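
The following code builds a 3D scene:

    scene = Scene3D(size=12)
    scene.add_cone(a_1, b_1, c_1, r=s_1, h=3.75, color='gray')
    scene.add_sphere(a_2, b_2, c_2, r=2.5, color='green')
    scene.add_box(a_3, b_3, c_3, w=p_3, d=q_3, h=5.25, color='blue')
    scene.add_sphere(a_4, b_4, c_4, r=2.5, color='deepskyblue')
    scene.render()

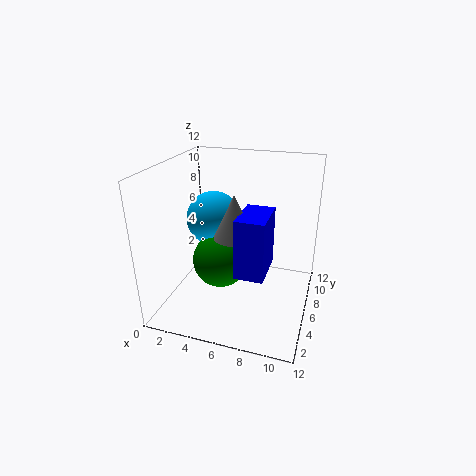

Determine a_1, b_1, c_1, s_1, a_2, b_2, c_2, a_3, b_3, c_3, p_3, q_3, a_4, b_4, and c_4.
a_1 = 5.5; b_1 = 6.5; c_1 = 5.75; s_1 = 1.75; a_2 = 4; b_2 = 7; c_2 = 3; a_3 = 6; b_3 = 4.75; c_3 = 2.75; p_3 = 2.5; q_3 = 4; a_4 = 2.75; b_4 = 8.75; c_4 = 6.25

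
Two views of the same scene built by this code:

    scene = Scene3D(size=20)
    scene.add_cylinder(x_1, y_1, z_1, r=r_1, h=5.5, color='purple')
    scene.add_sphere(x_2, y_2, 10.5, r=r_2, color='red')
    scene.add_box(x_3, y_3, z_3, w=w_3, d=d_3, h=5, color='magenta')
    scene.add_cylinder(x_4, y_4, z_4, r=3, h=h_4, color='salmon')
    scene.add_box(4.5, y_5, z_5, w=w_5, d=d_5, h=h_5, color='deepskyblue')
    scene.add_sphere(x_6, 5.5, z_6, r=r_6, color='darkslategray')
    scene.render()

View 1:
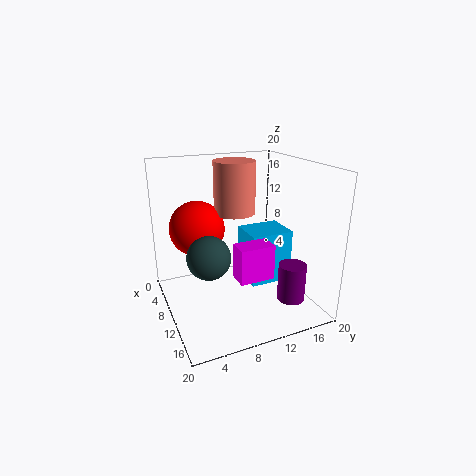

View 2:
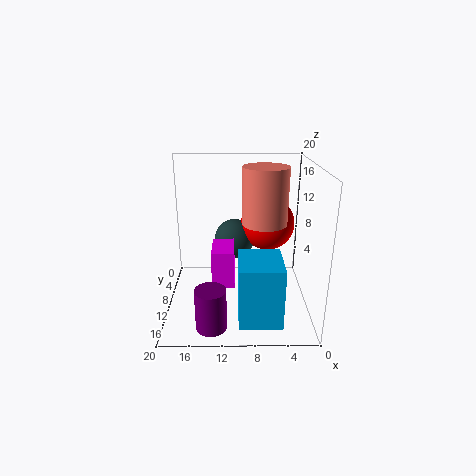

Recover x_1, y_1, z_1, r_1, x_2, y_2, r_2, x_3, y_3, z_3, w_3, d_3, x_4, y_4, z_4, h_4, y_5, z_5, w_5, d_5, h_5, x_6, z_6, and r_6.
x_1 = 13.5
y_1 = 17
z_1 = 0.5
r_1 = 2
x_2 = 5.5
y_2 = 5.5
r_2 = 4
x_3 = 10.5
y_3 = 9
z_3 = 4.5
w_3 = 3
d_3 = 5
x_4 = 6.5
y_4 = 11
z_4 = 12.5
h_4 = 7.5
y_5 = 12.5
z_5 = 1.5
w_5 = 5.5
d_5 = 6.5
h_5 = 8
x_6 = 10.5
z_6 = 8
r_6 = 3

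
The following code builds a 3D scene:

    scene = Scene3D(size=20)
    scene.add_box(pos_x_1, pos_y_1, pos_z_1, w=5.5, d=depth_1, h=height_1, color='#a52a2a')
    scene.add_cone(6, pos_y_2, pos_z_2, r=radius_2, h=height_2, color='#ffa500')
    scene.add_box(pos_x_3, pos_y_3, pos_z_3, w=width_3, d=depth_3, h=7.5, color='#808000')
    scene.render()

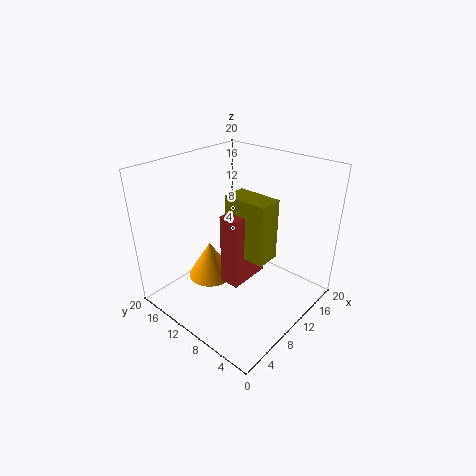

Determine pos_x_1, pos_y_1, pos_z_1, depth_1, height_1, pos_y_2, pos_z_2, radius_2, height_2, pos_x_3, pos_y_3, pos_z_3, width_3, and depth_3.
pos_x_1 = 4.5
pos_y_1 = 5.5
pos_z_1 = 7
depth_1 = 2.5
height_1 = 9
pos_y_2 = 11.5
pos_z_2 = 5.5
radius_2 = 3
height_2 = 5
pos_x_3 = 6
pos_y_3 = 3
pos_z_3 = 10.5
width_3 = 3
depth_3 = 5.5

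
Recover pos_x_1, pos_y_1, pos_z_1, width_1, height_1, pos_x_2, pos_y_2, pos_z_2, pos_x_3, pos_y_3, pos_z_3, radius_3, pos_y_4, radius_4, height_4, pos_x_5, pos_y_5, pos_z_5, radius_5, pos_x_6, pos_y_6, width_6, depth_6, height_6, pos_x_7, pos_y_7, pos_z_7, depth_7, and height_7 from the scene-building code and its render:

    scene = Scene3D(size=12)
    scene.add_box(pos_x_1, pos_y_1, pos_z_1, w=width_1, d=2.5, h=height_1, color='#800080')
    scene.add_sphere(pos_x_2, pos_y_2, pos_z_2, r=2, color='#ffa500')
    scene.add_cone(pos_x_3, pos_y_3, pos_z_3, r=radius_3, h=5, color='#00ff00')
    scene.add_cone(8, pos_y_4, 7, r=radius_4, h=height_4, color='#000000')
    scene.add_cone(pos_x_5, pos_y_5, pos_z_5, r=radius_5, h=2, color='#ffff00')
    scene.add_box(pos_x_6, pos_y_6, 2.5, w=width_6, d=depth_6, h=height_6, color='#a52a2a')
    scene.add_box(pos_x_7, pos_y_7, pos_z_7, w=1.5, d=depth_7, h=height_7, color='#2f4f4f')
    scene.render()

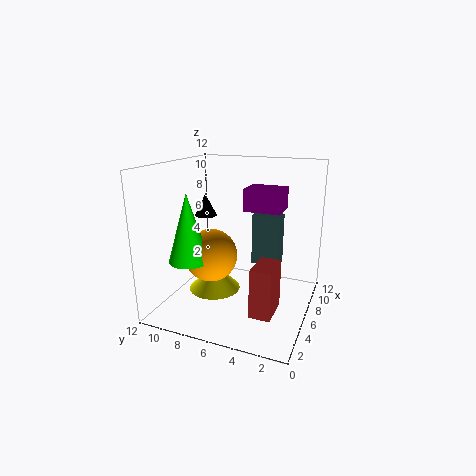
pos_x_1 = 2, pos_y_1 = 1.5, pos_z_1 = 9.5, width_1 = 2, height_1 = 1.5, pos_x_2 = 3, pos_y_2 = 7, pos_z_2 = 5.5, pos_x_3 = 1.5, pos_y_3 = 8, pos_z_3 = 5.5, radius_3 = 1.5, pos_y_4 = 10, radius_4 = 1, height_4 = 2, pos_x_5 = 3.5, pos_y_5 = 7, pos_z_5 = 2.5, radius_5 = 2, pos_x_6 = 0.5, pos_y_6 = 1.5, width_6 = 2.5, depth_6 = 1.5, height_6 = 3.5, pos_x_7 = 8, pos_y_7 = 3, pos_z_7 = 3, depth_7 = 2.5, height_7 = 4.5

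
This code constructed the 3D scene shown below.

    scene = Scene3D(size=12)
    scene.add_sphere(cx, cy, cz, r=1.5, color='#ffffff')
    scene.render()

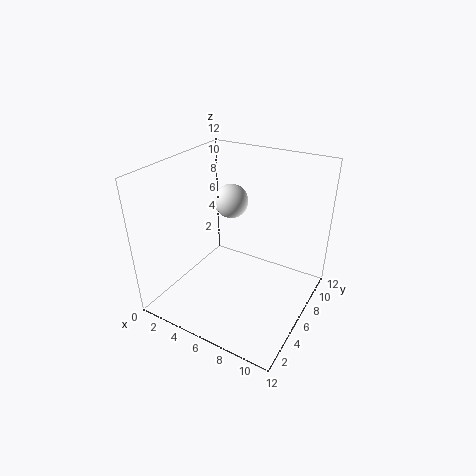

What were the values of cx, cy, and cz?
cx = 4; cy = 8.25; cz = 8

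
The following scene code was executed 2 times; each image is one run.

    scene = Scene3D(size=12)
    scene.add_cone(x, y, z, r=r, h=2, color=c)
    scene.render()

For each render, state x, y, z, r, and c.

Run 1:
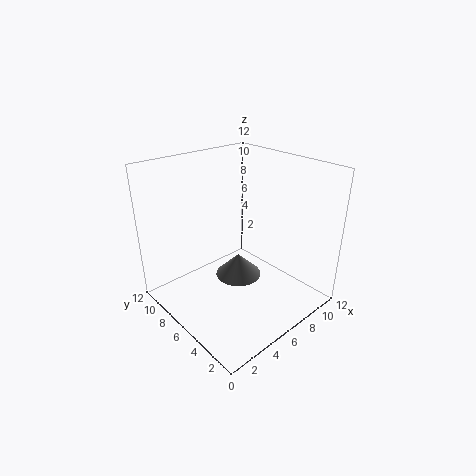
x = 6.5, y = 6.5, z = 2, r = 2, c = 'gray'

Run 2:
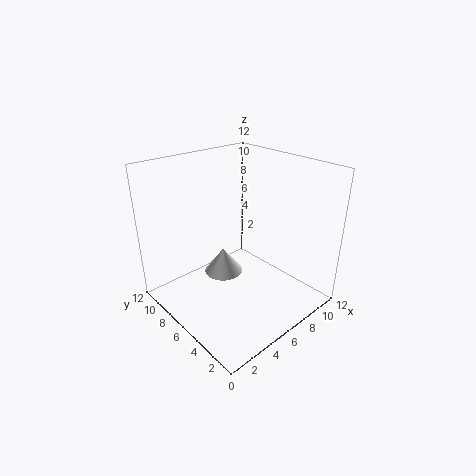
x = 4, y = 5.5, z = 4, r = 1.5, c = 'white'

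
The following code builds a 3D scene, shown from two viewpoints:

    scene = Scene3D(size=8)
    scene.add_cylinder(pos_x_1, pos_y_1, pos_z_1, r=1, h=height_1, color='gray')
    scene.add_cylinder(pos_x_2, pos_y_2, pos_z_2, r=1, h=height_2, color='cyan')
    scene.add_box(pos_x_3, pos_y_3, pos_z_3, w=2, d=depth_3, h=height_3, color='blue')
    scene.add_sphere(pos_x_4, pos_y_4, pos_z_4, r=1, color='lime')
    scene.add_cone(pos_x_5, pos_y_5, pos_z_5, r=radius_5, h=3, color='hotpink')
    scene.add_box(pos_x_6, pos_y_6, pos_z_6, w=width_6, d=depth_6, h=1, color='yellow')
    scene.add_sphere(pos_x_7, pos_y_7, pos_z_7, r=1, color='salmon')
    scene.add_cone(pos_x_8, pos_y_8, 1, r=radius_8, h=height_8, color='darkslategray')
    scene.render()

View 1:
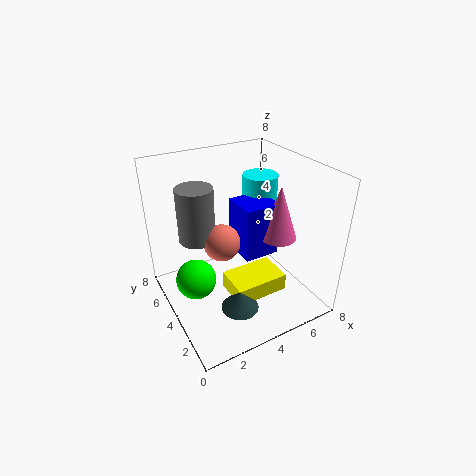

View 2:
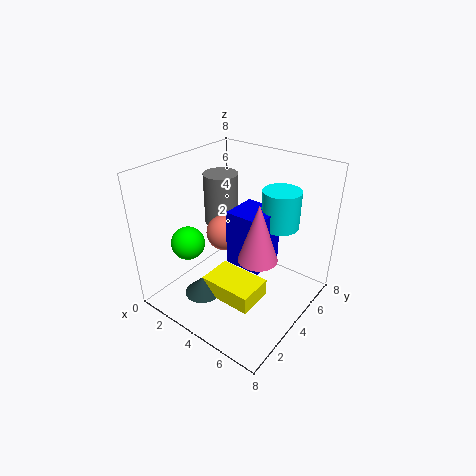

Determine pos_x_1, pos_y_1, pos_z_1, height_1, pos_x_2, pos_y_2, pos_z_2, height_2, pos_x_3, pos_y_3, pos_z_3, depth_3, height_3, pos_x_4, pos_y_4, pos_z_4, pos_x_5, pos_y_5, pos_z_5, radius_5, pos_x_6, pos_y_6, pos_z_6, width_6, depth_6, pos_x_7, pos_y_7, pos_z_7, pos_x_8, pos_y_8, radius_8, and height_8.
pos_x_1 = 2
pos_y_1 = 5
pos_z_1 = 4
height_1 = 3
pos_x_2 = 6
pos_y_2 = 5
pos_z_2 = 5
height_2 = 2
pos_x_3 = 4
pos_y_3 = 3
pos_z_3 = 3
depth_3 = 2
height_3 = 3
pos_x_4 = 1
pos_y_4 = 3
pos_z_4 = 3
pos_x_5 = 6
pos_y_5 = 3
pos_z_5 = 4
radius_5 = 1
pos_x_6 = 3
pos_y_6 = 2
pos_z_6 = 1
width_6 = 3
depth_6 = 2
pos_x_7 = 3
pos_y_7 = 4
pos_z_7 = 4
pos_x_8 = 3
pos_y_8 = 2
radius_8 = 1
height_8 = 1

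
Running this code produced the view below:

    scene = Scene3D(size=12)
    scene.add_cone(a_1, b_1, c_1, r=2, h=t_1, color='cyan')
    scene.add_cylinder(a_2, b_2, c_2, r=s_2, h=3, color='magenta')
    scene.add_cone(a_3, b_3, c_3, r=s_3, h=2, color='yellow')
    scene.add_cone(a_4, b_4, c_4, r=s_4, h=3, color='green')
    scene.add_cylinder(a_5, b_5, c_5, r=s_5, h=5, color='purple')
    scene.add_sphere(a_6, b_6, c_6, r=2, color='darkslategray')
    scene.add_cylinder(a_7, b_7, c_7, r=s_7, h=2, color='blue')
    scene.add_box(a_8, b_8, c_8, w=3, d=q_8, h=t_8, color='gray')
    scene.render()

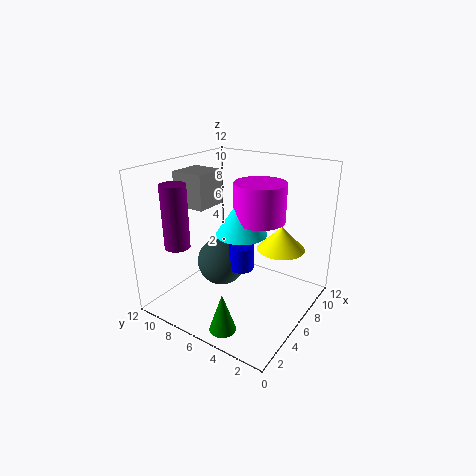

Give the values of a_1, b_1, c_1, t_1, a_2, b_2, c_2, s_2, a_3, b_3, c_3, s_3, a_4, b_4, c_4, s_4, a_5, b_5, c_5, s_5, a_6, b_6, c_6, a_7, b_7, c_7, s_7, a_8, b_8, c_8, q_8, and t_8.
a_1 = 5; b_1 = 5; c_1 = 7; t_1 = 3; a_2 = 6; b_2 = 4; c_2 = 8; s_2 = 2; a_3 = 8; b_3 = 3; c_3 = 5; s_3 = 2; a_4 = 1; b_4 = 4; c_4 = 1; s_4 = 1; a_5 = 2; b_5 = 9; c_5 = 6; s_5 = 1; a_6 = 5; b_6 = 7; c_6 = 4; a_7 = 5; b_7 = 5; c_7 = 4; s_7 = 1; a_8 = 5; b_8 = 9; c_8 = 8; q_8 = 3; t_8 = 3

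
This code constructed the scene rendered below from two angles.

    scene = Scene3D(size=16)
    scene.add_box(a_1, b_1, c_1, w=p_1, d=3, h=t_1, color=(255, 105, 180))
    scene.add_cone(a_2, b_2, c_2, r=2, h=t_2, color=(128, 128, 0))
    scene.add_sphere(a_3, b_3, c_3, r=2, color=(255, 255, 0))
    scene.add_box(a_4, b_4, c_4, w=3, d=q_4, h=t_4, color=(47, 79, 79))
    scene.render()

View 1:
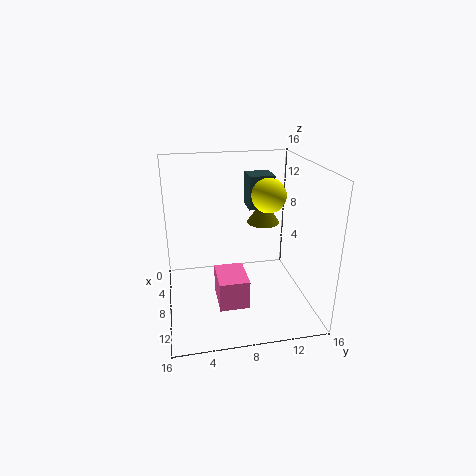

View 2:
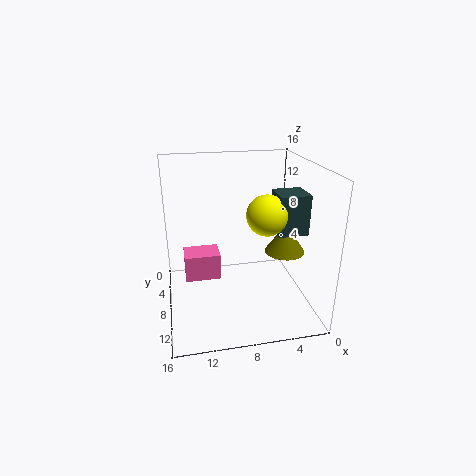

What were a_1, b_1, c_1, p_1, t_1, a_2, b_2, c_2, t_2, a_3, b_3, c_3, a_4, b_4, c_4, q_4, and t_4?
a_1 = 10, b_1 = 5, c_1 = 3, p_1 = 4, t_1 = 3, a_2 = 4, b_2 = 12, c_2 = 8, t_2 = 3, a_3 = 6, b_3 = 12, c_3 = 12, a_4 = 2, b_4 = 10, c_4 = 10, q_4 = 3, t_4 = 4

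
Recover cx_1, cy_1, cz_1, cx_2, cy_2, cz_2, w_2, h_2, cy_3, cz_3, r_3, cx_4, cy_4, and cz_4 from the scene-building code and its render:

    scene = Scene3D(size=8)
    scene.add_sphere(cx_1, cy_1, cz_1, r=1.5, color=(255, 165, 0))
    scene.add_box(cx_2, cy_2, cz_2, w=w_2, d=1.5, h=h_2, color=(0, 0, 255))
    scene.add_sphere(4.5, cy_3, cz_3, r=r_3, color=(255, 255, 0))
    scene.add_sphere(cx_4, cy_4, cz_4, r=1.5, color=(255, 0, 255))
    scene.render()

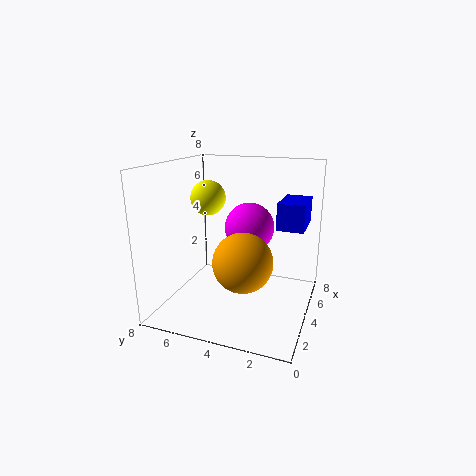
cx_1 = 2, cy_1 = 3, cz_1 = 3.5, cx_2 = 4.5, cy_2 = 0.5, cz_2 = 4.5, w_2 = 2.5, h_2 = 1.5, cy_3 = 6, cz_3 = 6, r_3 = 1, cx_4 = 6, cy_4 = 4, cz_4 = 4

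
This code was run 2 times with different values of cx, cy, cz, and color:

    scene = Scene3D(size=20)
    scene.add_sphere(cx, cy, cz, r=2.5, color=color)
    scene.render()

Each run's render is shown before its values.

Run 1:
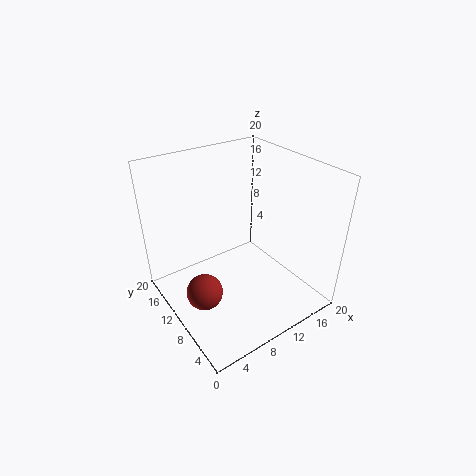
cx = 4; cy = 9.5; cz = 3.5; color = 'brown'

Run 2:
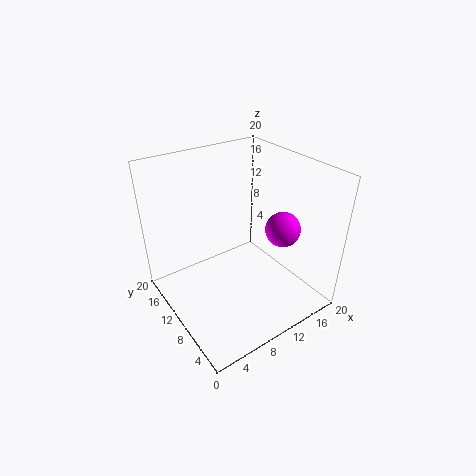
cx = 16; cy = 7.5; cz = 10.5; color = 'magenta'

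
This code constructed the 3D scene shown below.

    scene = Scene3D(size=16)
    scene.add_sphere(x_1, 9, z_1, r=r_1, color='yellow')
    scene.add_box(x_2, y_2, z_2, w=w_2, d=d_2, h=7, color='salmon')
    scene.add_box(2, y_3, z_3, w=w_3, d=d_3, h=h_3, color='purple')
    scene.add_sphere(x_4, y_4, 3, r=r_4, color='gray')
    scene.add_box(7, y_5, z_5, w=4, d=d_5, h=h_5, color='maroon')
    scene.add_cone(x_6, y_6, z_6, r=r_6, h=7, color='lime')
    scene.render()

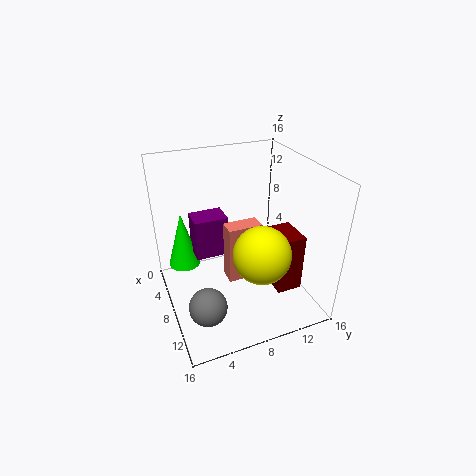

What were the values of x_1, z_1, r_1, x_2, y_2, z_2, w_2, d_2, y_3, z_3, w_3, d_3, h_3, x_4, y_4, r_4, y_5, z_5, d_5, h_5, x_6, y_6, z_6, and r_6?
x_1 = 12; z_1 = 8; r_1 = 3; x_2 = 6; y_2 = 7; z_2 = 2; w_2 = 2; d_2 = 4; y_3 = 4; z_3 = 4; w_3 = 3; d_3 = 4; h_3 = 5; x_4 = 12; y_4 = 3; r_4 = 2; y_5 = 12; z_5 = 1; d_5 = 3; h_5 = 7; x_6 = 2; y_6 = 3; z_6 = 2; r_6 = 2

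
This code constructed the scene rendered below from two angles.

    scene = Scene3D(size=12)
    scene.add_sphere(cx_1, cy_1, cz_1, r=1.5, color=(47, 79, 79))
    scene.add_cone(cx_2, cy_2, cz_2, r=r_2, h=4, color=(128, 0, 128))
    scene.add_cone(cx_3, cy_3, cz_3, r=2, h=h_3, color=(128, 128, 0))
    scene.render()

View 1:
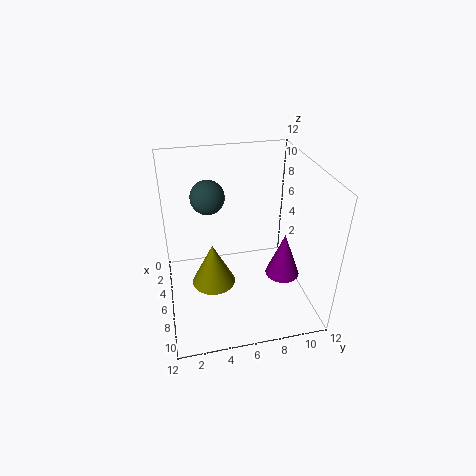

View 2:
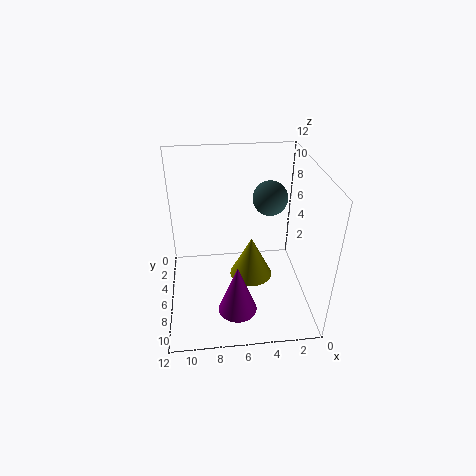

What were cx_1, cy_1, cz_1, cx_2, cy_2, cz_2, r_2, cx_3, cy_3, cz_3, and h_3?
cx_1 = 3, cy_1 = 4, cz_1 = 8.5, cx_2 = 6.5, cy_2 = 10, cz_2 = 2, r_2 = 1.5, cx_3 = 4.5, cy_3 = 4, cz_3 = 0.5, h_3 = 4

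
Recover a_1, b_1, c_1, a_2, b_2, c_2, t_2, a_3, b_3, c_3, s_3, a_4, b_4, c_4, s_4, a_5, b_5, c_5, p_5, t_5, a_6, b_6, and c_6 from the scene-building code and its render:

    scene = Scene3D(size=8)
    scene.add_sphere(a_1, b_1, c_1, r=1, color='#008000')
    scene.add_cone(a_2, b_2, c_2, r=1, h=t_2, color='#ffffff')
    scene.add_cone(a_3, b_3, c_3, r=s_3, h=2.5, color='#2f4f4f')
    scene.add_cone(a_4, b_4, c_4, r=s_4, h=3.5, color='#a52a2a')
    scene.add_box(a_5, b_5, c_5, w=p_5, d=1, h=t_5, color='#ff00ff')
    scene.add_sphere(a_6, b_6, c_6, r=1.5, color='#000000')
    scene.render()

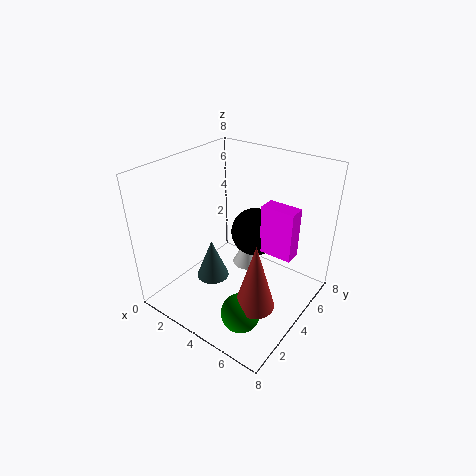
a_1 = 6
b_1 = 1.5
c_1 = 1.5
a_2 = 3
b_2 = 6.5
c_2 = 0.5
t_2 = 2
a_3 = 2
b_3 = 4
c_3 = 0.5
s_3 = 1
a_4 = 6.5
b_4 = 2
c_4 = 2
s_4 = 1
a_5 = 4.5
b_5 = 5.5
c_5 = 2.5
p_5 = 2
t_5 = 3
a_6 = 3.5
b_6 = 6.5
c_6 = 3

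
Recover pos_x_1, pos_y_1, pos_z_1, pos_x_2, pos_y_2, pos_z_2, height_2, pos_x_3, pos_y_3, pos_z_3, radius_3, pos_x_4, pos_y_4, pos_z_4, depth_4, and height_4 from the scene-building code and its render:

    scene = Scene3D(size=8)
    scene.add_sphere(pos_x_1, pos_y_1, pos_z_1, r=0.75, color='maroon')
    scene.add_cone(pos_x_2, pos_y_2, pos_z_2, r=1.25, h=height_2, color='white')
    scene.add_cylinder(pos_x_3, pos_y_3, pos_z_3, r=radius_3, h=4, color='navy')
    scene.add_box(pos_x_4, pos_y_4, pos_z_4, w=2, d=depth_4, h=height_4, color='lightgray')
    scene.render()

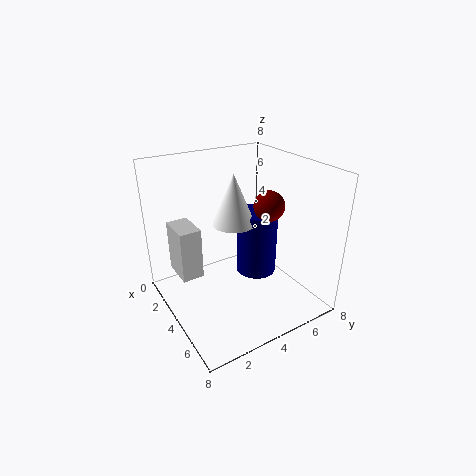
pos_x_1 = 6; pos_y_1 = 4.5; pos_z_1 = 6.5; pos_x_2 = 2.75; pos_y_2 = 4.5; pos_z_2 = 4.25; height_2 = 3; pos_x_3 = 3; pos_y_3 = 6; pos_z_3 = 0.75; radius_3 = 1.25; pos_x_4 = 1; pos_y_4 = 1; pos_z_4 = 1.5; depth_4 = 1.25; height_4 = 3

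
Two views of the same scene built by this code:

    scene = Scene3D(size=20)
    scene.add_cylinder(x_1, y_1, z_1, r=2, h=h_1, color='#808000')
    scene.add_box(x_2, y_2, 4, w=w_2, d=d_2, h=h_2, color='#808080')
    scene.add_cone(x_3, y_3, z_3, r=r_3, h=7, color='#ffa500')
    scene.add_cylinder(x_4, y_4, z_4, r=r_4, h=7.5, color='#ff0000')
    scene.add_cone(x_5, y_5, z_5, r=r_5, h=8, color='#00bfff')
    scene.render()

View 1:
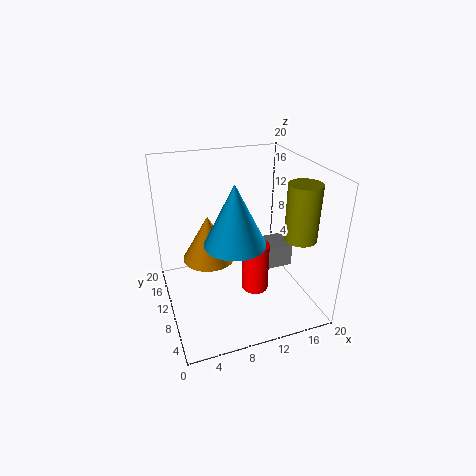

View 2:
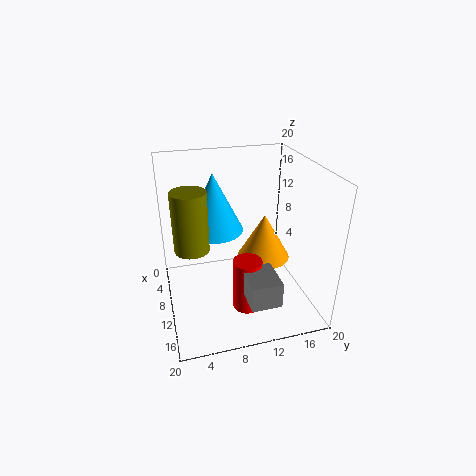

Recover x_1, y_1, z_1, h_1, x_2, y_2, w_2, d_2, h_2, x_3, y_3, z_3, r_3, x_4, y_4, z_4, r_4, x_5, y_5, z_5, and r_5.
x_1 = 15.5, y_1 = 3, z_1 = 12.5, h_1 = 7, x_2 = 13.5, y_2 = 9.5, w_2 = 5, d_2 = 4, h_2 = 3.5, x_3 = 7, y_3 = 15, z_3 = 4.5, r_3 = 4, x_4 = 13, y_4 = 10.5, z_4 = 0.5, r_4 = 2, x_5 = 8.5, y_5 = 7, z_5 = 11, r_5 = 4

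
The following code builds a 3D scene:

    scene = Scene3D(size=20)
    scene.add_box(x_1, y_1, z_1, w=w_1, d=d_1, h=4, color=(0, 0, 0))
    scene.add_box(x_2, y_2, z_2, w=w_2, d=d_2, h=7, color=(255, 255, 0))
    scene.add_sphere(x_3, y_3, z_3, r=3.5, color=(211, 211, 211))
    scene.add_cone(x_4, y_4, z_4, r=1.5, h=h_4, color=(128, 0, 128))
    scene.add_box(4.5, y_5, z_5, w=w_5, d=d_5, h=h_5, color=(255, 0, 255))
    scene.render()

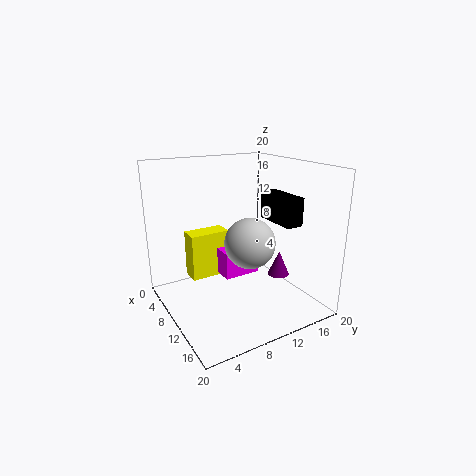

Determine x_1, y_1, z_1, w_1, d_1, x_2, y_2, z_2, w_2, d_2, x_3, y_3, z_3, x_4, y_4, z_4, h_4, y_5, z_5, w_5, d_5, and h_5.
x_1 = 7.5
y_1 = 15.5
z_1 = 11.5
w_1 = 6.5
d_1 = 2.5
x_2 = 2.5
y_2 = 5
z_2 = 2.5
w_2 = 3
d_2 = 6
x_3 = 11.5
y_3 = 11
z_3 = 9.5
x_4 = 13
y_4 = 15
z_4 = 4.5
h_4 = 3.5
y_5 = 9
z_5 = 3
w_5 = 4
d_5 = 5.5
h_5 = 4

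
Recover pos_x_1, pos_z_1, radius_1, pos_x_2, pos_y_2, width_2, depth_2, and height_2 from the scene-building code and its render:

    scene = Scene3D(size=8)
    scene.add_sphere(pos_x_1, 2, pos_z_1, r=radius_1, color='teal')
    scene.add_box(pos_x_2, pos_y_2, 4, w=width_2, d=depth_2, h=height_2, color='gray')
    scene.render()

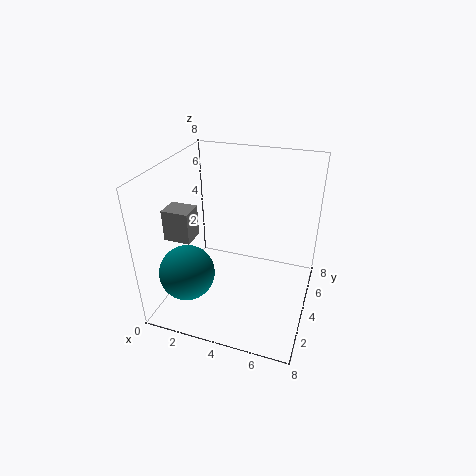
pos_x_1 = 1.75
pos_z_1 = 2.5
radius_1 = 1.5
pos_x_2 = 0.25
pos_y_2 = 2.5
width_2 = 1.5
depth_2 = 1.25
height_2 = 1.75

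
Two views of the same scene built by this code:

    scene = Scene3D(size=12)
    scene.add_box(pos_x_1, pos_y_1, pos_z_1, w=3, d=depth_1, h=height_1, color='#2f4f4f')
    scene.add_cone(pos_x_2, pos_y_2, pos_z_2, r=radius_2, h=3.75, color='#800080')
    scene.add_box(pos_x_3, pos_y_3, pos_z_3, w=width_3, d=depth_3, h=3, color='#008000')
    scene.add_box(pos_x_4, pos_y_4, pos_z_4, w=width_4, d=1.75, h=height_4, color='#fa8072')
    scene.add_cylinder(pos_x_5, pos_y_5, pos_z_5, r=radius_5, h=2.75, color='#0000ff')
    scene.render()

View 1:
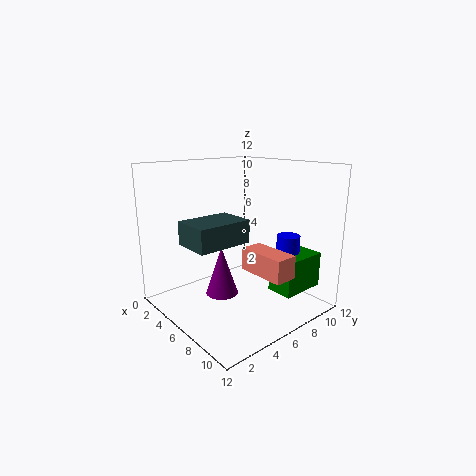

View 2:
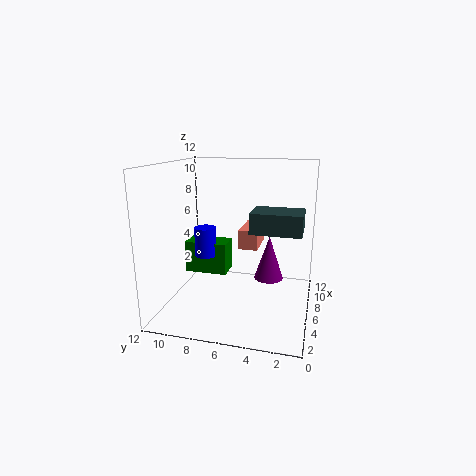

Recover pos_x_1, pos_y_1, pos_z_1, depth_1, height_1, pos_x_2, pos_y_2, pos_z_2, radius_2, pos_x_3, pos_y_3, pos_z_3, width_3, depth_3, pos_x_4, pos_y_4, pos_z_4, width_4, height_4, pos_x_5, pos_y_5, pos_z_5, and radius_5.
pos_x_1 = 5.5
pos_y_1 = 0.75
pos_z_1 = 6.5
depth_1 = 4.25
height_1 = 1.75
pos_x_2 = 7
pos_y_2 = 3.5
pos_z_2 = 2.25
radius_2 = 1.25
pos_x_3 = 8
pos_y_3 = 7.75
pos_z_3 = 1.5
width_3 = 2.25
depth_3 = 4
pos_x_4 = 8
pos_y_4 = 4.75
pos_z_4 = 4.25
width_4 = 3.75
height_4 = 1.75
pos_x_5 = 8.25
pos_y_5 = 9.75
pos_z_5 = 3.25
radius_5 = 1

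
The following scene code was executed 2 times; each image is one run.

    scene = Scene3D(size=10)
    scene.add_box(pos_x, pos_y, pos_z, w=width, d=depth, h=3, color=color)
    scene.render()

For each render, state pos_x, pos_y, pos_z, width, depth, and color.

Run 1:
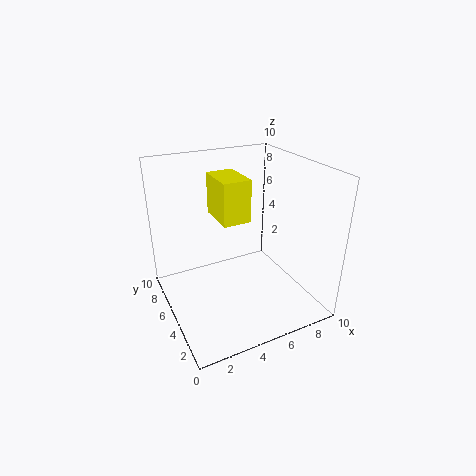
pos_x = 4; pos_y = 5; pos_z = 6; width = 2; depth = 3; color = 'yellow'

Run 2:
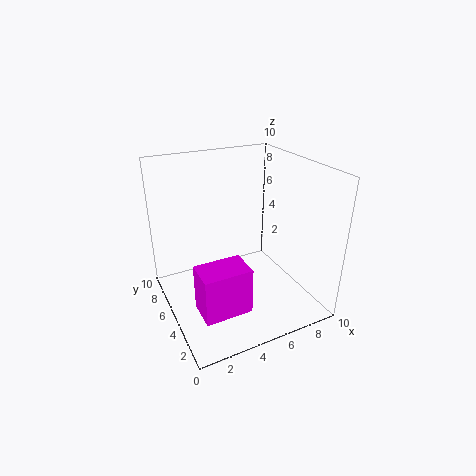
pos_x = 1; pos_y = 1; pos_z = 2; width = 3; depth = 2; color = 'magenta'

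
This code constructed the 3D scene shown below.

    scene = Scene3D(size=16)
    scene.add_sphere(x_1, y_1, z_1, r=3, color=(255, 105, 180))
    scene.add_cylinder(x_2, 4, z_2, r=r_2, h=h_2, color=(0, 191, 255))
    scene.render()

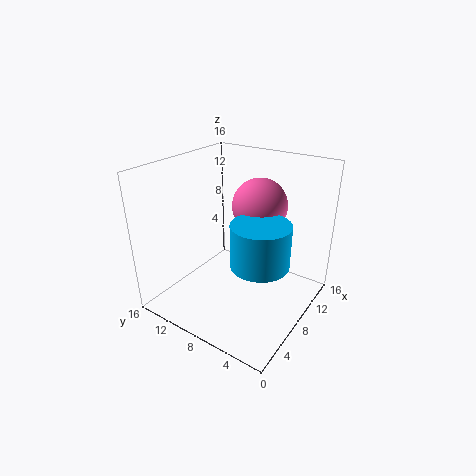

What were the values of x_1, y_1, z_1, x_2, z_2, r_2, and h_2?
x_1 = 10
y_1 = 6.5
z_1 = 11.5
x_2 = 6
z_2 = 7
r_2 = 3
h_2 = 4.5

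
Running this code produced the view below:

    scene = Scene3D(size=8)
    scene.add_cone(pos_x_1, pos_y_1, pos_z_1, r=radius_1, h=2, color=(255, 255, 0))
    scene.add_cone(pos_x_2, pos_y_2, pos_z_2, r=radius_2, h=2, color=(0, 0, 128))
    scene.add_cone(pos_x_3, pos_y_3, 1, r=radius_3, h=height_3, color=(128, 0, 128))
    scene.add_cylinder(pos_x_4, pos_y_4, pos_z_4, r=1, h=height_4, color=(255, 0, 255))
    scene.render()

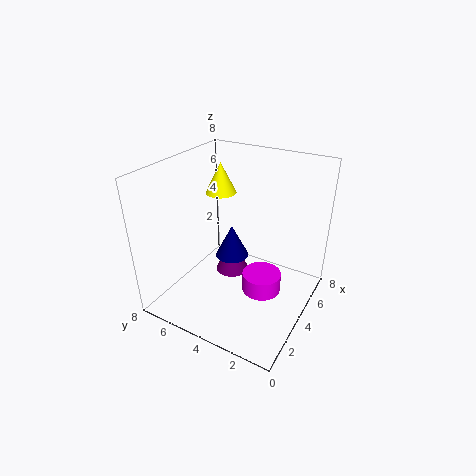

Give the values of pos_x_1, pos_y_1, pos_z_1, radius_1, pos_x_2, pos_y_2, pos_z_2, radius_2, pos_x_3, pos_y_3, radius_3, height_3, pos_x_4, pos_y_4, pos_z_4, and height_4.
pos_x_1 = 7
pos_y_1 = 7
pos_z_1 = 5
radius_1 = 1
pos_x_2 = 5
pos_y_2 = 5
pos_z_2 = 2
radius_2 = 1
pos_x_3 = 5
pos_y_3 = 5
radius_3 = 1
height_3 = 2
pos_x_4 = 3
pos_y_4 = 2
pos_z_4 = 2
height_4 = 1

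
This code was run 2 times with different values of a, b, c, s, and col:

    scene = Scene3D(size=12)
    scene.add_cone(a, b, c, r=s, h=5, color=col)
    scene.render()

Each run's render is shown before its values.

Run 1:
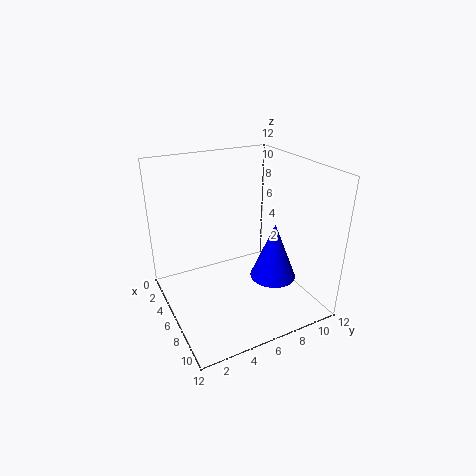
a = 7
b = 9
c = 2
s = 2
col = 'blue'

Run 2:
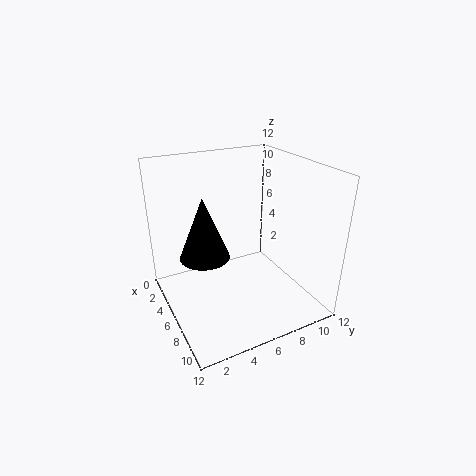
a = 6
b = 3
c = 5
s = 2
col = 'black'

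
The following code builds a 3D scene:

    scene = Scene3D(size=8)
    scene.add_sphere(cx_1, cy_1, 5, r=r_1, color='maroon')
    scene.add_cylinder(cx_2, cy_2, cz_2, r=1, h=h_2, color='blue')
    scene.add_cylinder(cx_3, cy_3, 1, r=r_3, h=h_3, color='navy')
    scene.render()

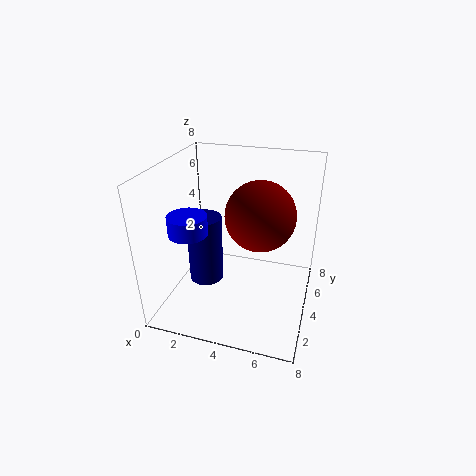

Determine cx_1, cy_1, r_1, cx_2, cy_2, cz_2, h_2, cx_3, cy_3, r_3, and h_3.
cx_1 = 5, cy_1 = 5, r_1 = 2, cx_2 = 2, cy_2 = 2, cz_2 = 5, h_2 = 1, cx_3 = 2, cy_3 = 4, r_3 = 1, h_3 = 4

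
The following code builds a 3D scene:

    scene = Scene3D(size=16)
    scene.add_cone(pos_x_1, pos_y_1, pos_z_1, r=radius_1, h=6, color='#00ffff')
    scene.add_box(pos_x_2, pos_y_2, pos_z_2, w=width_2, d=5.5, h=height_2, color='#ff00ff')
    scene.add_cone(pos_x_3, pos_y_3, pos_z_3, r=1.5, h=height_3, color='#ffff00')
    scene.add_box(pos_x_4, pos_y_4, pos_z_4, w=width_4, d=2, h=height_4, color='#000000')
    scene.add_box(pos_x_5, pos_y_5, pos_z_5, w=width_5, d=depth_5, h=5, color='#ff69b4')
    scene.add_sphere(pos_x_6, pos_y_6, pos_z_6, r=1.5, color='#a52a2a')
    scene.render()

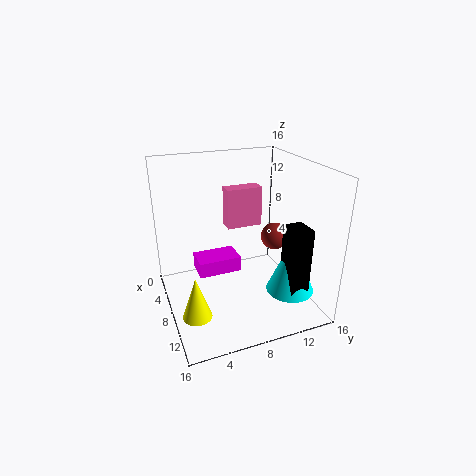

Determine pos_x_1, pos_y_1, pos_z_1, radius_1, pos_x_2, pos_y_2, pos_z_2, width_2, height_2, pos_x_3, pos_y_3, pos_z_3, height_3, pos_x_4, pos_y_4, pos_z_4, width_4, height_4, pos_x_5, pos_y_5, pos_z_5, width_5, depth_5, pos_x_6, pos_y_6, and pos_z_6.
pos_x_1 = 13, pos_y_1 = 12, pos_z_1 = 3.5, radius_1 = 2.5, pos_x_2 = 0.5, pos_y_2 = 4.5, pos_z_2 = 1, width_2 = 3.5, height_2 = 2, pos_x_3 = 12, pos_y_3 = 2, pos_z_3 = 2, height_3 = 4.5, pos_x_4 = 12.5, pos_y_4 = 11, pos_z_4 = 4, width_4 = 2.5, height_4 = 7, pos_x_5 = 1.5, pos_y_5 = 8.5, pos_z_5 = 7, width_5 = 2, depth_5 = 4.5, pos_x_6 = 9, pos_y_6 = 12, pos_z_6 = 8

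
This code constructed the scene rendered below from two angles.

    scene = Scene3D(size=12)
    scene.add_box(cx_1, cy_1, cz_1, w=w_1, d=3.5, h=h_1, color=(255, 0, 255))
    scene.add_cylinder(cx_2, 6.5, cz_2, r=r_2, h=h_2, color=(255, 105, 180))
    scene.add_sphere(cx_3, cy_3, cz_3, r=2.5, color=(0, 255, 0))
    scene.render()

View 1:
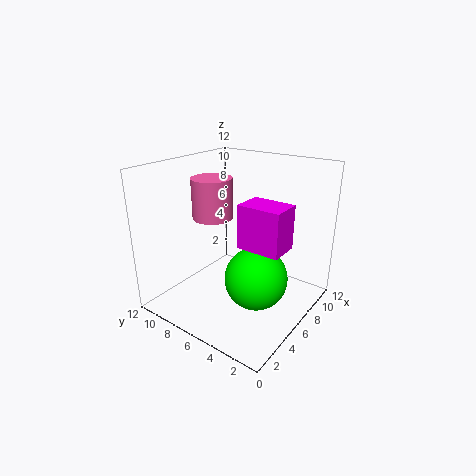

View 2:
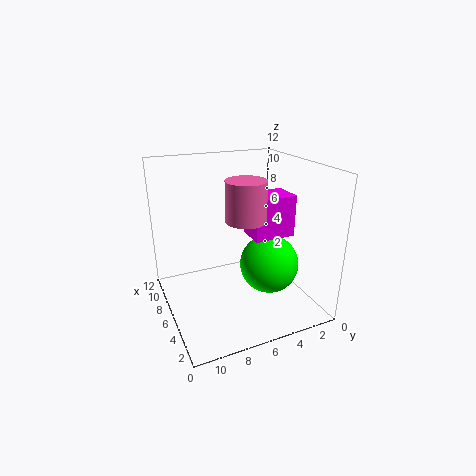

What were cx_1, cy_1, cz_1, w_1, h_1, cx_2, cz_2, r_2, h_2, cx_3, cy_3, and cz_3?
cx_1 = 4.5
cy_1 = 1.5
cz_1 = 6
w_1 = 2.5
h_1 = 3.5
cx_2 = 3.5
cz_2 = 8.5
r_2 = 1.5
h_2 = 3
cx_3 = 5
cy_3 = 3.5
cz_3 = 3.5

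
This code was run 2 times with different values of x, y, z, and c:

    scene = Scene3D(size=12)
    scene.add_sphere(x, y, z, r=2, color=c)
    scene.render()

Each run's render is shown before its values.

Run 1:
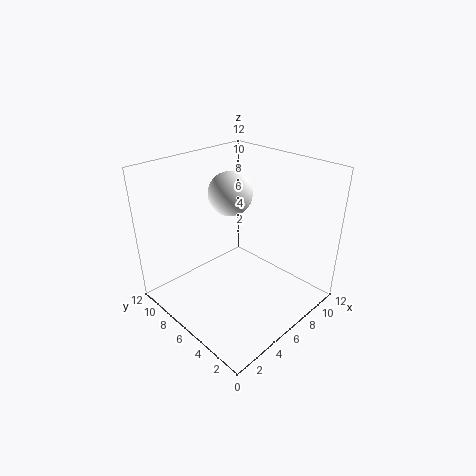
x = 8; y = 9; z = 8.5; c = 'white'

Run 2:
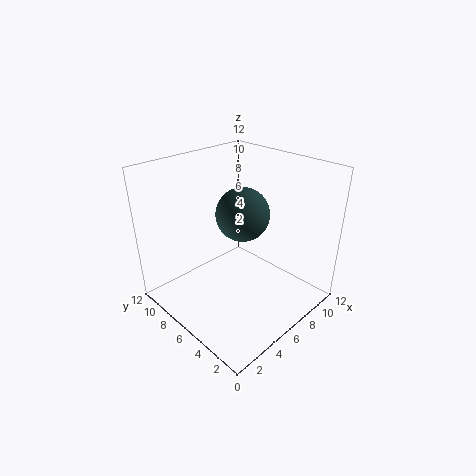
x = 5; y = 4.5; z = 9; c = 'darkslategray'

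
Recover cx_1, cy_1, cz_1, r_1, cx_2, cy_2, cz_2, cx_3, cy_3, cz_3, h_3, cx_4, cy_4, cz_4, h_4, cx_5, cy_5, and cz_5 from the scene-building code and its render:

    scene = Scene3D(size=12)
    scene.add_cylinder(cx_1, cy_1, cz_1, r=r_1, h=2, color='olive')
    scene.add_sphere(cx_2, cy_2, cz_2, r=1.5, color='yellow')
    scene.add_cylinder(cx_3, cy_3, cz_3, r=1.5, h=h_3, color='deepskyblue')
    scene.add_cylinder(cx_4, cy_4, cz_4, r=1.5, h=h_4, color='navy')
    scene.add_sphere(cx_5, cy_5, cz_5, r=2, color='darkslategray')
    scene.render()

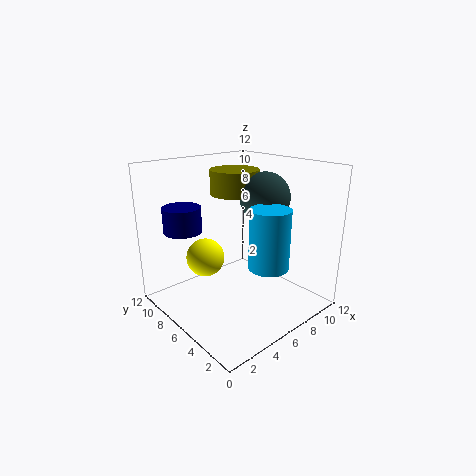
cx_1 = 6.5
cy_1 = 7
cz_1 = 9.5
r_1 = 2
cx_2 = 3
cy_2 = 6.5
cz_2 = 5
cx_3 = 5.5
cy_3 = 2
cz_3 = 5
h_3 = 4.5
cx_4 = 2
cy_4 = 8
cz_4 = 7
h_4 = 2
cx_5 = 7.5
cy_5 = 4.5
cz_5 = 9.5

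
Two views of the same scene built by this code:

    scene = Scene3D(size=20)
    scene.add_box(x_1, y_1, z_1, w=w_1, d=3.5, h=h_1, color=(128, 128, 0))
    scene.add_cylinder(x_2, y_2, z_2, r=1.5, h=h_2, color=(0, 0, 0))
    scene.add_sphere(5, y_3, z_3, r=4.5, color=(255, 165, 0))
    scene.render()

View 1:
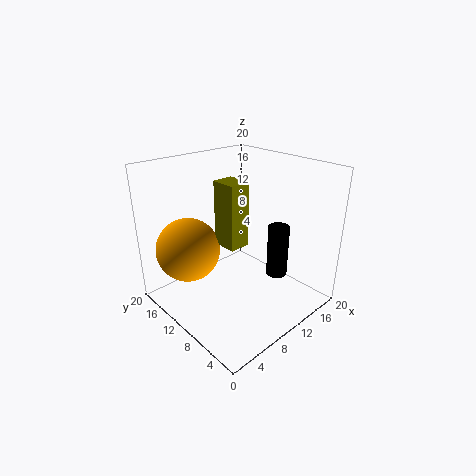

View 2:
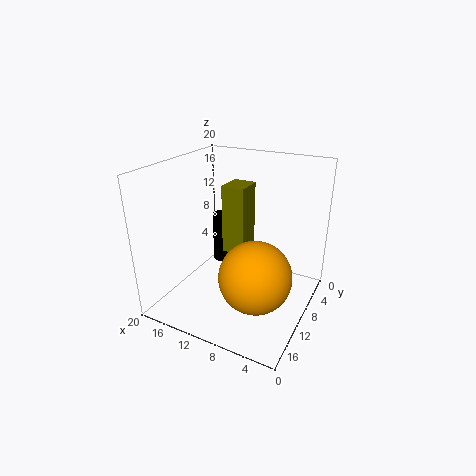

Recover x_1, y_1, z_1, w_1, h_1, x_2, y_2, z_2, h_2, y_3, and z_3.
x_1 = 8, y_1 = 9, z_1 = 9, w_1 = 3, h_1 = 9, x_2 = 14.5, y_2 = 6.5, z_2 = 4, h_2 = 7.5, y_3 = 15, z_3 = 8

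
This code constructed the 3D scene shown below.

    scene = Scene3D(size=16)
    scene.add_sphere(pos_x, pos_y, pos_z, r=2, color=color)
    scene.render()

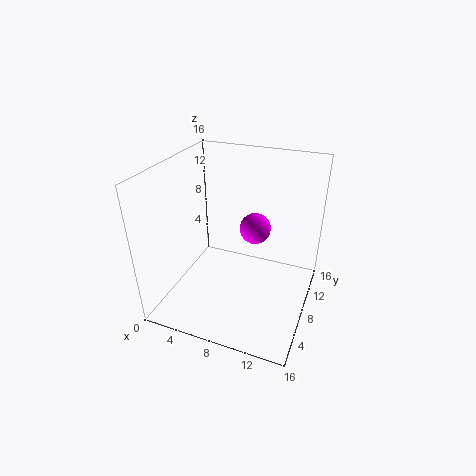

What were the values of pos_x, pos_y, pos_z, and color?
pos_x = 8, pos_y = 14, pos_z = 6, color = 'magenta'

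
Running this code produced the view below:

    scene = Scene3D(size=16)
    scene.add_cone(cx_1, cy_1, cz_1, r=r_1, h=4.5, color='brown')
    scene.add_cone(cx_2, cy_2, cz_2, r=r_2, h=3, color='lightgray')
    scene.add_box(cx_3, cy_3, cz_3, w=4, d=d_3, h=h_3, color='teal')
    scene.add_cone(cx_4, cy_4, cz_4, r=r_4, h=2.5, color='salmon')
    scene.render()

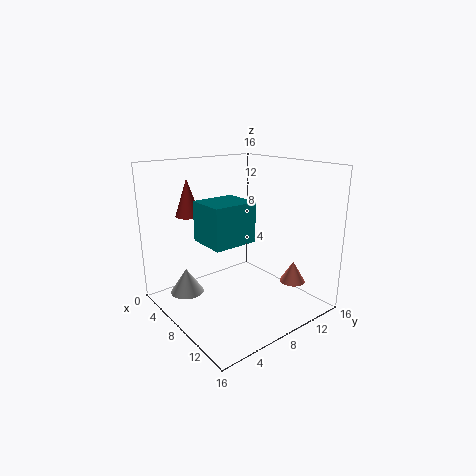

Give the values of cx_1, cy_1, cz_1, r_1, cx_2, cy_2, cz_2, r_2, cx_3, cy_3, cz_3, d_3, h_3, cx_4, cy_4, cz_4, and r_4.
cx_1 = 1.5, cy_1 = 5.5, cz_1 = 9.5, r_1 = 1.5, cx_2 = 3, cy_2 = 4, cz_2 = 0.5, r_2 = 2, cx_3 = 8, cy_3 = 2.5, cz_3 = 9, d_3 = 4.5, h_3 = 4, cx_4 = 11, cy_4 = 14, cz_4 = 2, r_4 = 1.5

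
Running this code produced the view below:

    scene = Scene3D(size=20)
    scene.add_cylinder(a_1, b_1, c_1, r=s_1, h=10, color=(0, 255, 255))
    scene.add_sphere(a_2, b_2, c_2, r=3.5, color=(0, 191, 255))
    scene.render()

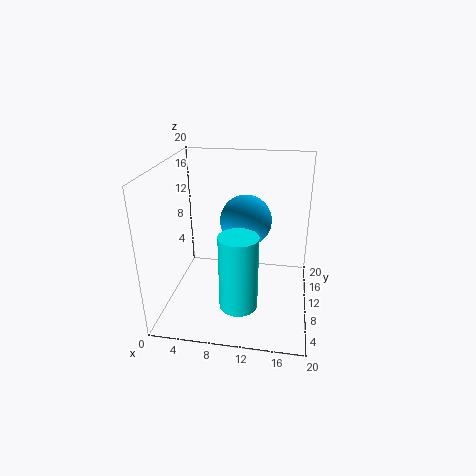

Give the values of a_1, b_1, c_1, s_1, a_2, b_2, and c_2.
a_1 = 11
b_1 = 4.5
c_1 = 3
s_1 = 2.5
a_2 = 11
b_2 = 10.5
c_2 = 12.5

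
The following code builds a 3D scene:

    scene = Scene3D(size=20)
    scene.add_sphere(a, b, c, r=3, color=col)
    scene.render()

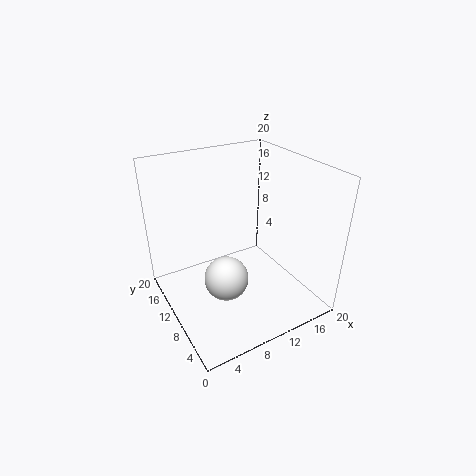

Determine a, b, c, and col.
a = 7
b = 8
c = 5.5
col = 'white'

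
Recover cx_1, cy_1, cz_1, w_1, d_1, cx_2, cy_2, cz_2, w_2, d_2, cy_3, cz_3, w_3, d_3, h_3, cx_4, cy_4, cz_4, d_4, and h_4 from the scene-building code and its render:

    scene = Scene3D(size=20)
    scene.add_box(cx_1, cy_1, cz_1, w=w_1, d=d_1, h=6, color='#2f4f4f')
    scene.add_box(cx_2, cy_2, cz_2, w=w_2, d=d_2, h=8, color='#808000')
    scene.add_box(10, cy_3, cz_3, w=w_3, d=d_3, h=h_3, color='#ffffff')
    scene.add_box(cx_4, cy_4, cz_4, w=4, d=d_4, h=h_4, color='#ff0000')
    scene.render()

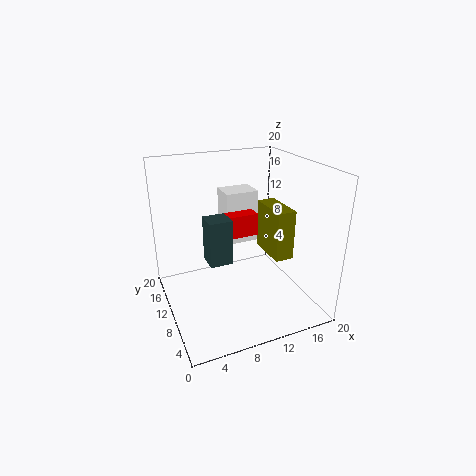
cx_1 = 5, cy_1 = 7, cz_1 = 8, w_1 = 3, d_1 = 3, cx_2 = 17, cy_2 = 11, cz_2 = 4, w_2 = 3, d_2 = 7, cy_3 = 14, cz_3 = 7, w_3 = 5, d_3 = 4, h_3 = 8, cx_4 = 8, cy_4 = 8, cz_4 = 11, d_4 = 2, h_4 = 3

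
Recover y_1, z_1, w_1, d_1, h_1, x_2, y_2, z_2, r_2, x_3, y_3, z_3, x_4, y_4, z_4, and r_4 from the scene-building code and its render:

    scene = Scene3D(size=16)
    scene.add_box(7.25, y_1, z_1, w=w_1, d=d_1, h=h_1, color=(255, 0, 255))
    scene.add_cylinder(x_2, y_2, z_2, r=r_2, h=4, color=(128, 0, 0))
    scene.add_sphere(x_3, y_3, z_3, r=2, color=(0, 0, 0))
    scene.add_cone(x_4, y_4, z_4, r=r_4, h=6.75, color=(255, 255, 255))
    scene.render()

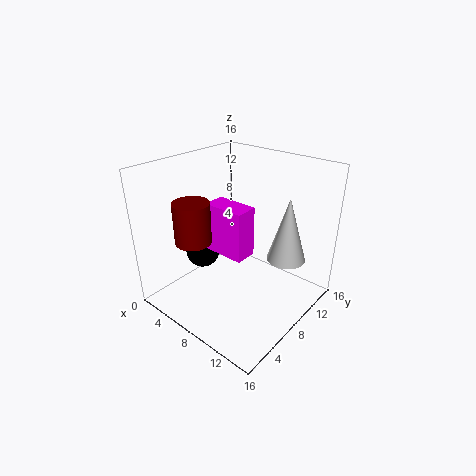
y_1 = 4
z_1 = 8.25
w_1 = 4.25
d_1 = 2.25
h_1 = 5
x_2 = 7.5
y_2 = 2
z_2 = 10
r_2 = 1.75
x_3 = 3.25
y_3 = 7
z_3 = 5
x_4 = 13.5
y_4 = 9.25
z_4 = 7
r_4 = 2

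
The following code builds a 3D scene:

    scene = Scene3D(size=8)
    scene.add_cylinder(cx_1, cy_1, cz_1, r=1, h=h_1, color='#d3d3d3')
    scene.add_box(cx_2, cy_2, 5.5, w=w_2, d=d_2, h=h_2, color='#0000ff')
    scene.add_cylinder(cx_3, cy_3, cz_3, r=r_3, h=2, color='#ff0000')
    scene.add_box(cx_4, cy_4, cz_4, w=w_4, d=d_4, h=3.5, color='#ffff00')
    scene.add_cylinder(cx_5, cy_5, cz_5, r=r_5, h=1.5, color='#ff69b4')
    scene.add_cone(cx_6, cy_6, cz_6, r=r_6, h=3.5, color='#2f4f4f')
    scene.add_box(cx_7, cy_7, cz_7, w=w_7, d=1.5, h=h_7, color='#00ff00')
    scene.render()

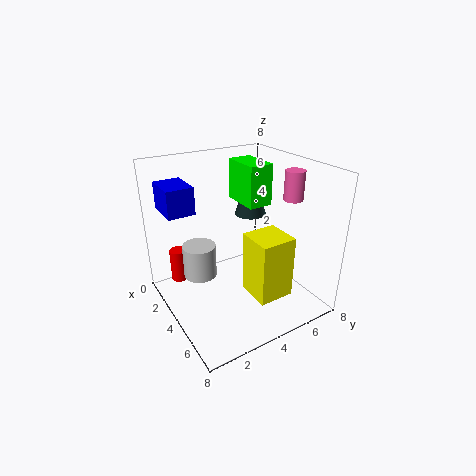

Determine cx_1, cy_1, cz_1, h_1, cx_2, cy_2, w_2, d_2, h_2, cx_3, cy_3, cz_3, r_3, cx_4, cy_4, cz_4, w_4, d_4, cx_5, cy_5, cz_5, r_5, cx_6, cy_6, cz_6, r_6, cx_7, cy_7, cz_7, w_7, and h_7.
cx_1 = 2
cy_1 = 2.5
cz_1 = 1
h_1 = 2
cx_2 = 1
cy_2 = 0.5
w_2 = 2
d_2 = 1.5
h_2 = 1.5
cx_3 = 1
cy_3 = 1.5
cz_3 = 0.5
r_3 = 0.5
cx_4 = 4.5
cy_4 = 4
cz_4 = 1
w_4 = 2
d_4 = 2
cx_5 = 6
cy_5 = 6
cz_5 = 6.5
r_5 = 0.5
cx_6 = 1.5
cy_6 = 6.5
cz_6 = 4
r_6 = 1
cx_7 = 0.5
cy_7 = 5.5
cz_7 = 5
w_7 = 2.5
h_7 = 2.5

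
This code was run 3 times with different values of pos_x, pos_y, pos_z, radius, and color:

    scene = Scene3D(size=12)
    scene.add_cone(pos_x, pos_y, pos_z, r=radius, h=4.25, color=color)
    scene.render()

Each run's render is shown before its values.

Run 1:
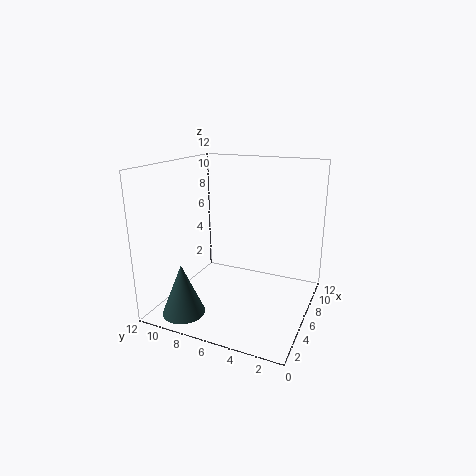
pos_x = 2.25
pos_y = 9.25
pos_z = 0.25
radius = 1.75
color = 'darkslategray'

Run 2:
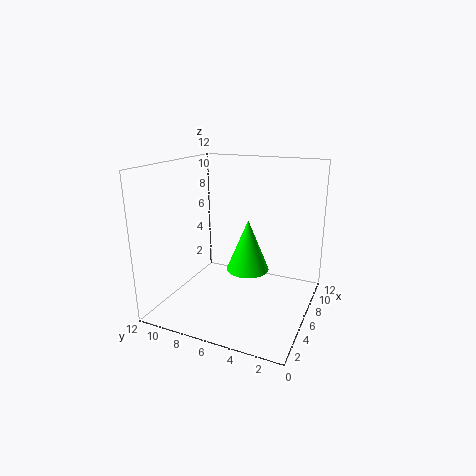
pos_x = 5.75
pos_y = 5
pos_z = 3.5
radius = 1.75
color = 'lime'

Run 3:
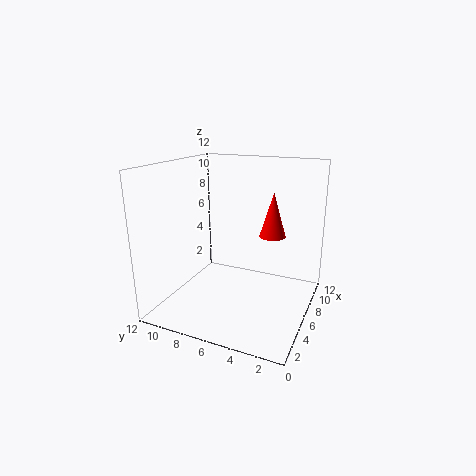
pos_x = 10.75
pos_y = 4.5
pos_z = 4.75
radius = 1.25
color = 'red'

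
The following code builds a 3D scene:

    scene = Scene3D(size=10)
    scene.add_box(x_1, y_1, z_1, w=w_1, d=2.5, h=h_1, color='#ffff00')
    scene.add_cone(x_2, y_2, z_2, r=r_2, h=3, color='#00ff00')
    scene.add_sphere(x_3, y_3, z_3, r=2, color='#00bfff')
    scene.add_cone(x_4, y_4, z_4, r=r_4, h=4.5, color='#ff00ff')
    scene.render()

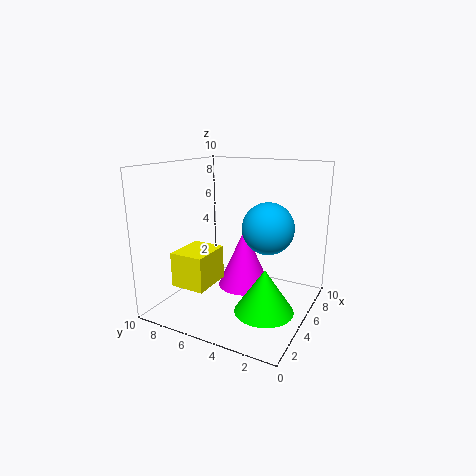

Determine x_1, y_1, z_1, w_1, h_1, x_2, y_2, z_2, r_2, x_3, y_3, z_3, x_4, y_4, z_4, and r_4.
x_1 = 2.5; y_1 = 6.5; z_1 = 1.5; w_1 = 3; h_1 = 2.5; x_2 = 4; y_2 = 2.5; z_2 = 0.5; r_2 = 2; x_3 = 8; y_3 = 4; z_3 = 5; x_4 = 7; y_4 = 5.5; z_4 = 0.5; r_4 = 2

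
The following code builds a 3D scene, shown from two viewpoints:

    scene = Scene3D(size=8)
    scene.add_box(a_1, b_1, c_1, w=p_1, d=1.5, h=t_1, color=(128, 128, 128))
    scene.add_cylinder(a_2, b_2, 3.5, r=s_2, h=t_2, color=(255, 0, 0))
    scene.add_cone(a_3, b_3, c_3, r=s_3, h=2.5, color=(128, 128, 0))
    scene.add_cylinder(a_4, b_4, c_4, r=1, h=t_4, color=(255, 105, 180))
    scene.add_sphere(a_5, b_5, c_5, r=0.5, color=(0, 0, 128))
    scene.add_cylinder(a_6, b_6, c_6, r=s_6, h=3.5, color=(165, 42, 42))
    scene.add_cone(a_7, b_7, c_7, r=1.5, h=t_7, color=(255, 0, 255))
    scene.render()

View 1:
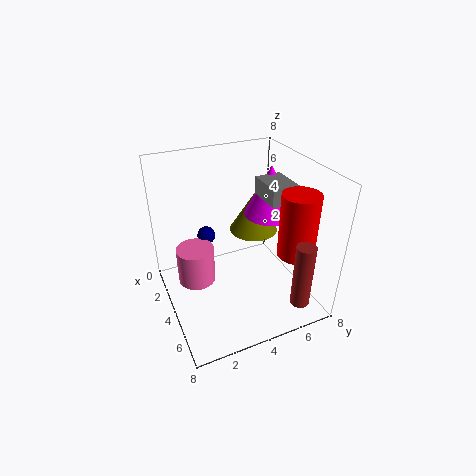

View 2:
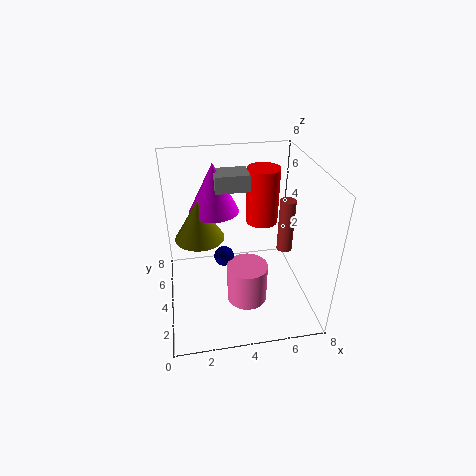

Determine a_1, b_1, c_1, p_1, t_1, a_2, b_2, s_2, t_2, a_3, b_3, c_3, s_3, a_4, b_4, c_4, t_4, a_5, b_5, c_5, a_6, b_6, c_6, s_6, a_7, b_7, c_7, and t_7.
a_1 = 3; b_1 = 5.5; c_1 = 6; p_1 = 2; t_1 = 1; a_2 = 6; b_2 = 6.5; s_2 = 1; t_2 = 3.5; a_3 = 2; b_3 = 6; c_3 = 3; s_3 = 1.5; a_4 = 4; b_4 = 1.5; c_4 = 2; t_4 = 2; a_5 = 3; b_5 = 2.5; c_5 = 4; a_6 = 7.5; b_6 = 6; c_6 = 1.5; s_6 = 0.5; a_7 = 3; b_7 = 6.5; c_7 = 4.5; t_7 = 3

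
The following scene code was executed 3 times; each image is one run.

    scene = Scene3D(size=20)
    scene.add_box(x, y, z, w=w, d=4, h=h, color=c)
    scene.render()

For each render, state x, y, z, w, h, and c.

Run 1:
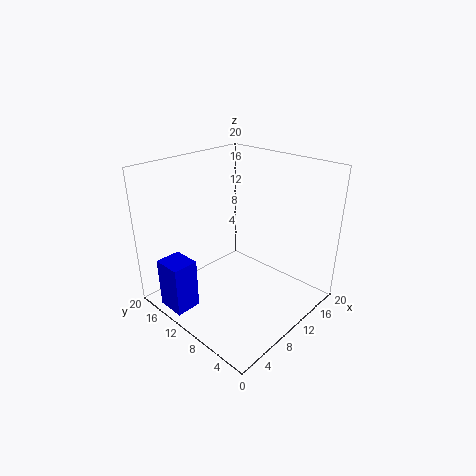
x = 0.5
y = 12
z = 1
w = 3.5
h = 7
c = 'blue'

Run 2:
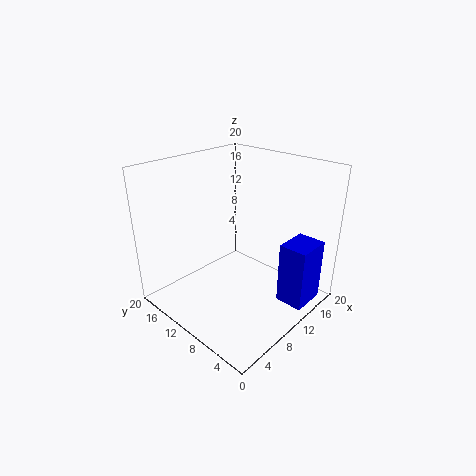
x = 13
y = 1
z = 0.5
w = 5
h = 9
c = 'blue'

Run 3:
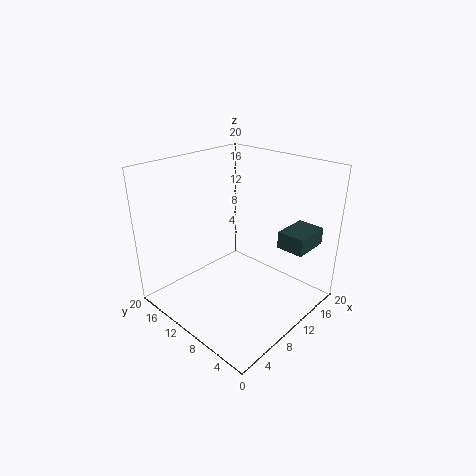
x = 14.5
y = 2.5
z = 8
w = 5.5
h = 2.5
c = 'darkslategray'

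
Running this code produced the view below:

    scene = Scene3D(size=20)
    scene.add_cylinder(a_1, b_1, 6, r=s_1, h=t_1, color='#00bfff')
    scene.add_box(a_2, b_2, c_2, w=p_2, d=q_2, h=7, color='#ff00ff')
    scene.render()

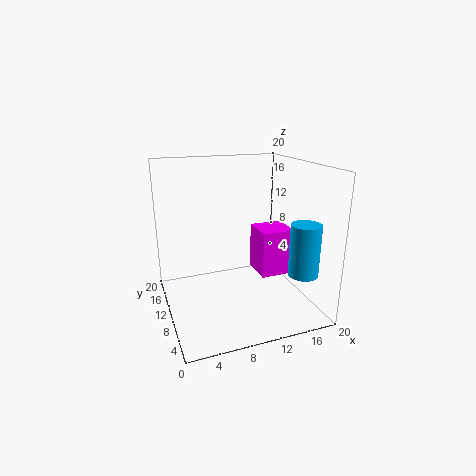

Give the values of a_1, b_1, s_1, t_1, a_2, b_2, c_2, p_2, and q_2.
a_1 = 17
b_1 = 4
s_1 = 2
t_1 = 7
a_2 = 14
b_2 = 10
c_2 = 3
p_2 = 5
q_2 = 5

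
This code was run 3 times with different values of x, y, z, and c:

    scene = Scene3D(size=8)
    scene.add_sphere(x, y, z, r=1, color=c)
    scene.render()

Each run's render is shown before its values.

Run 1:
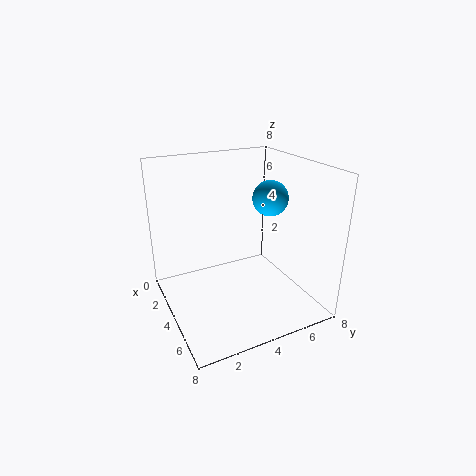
x = 4; y = 6; z = 6; c = 'deepskyblue'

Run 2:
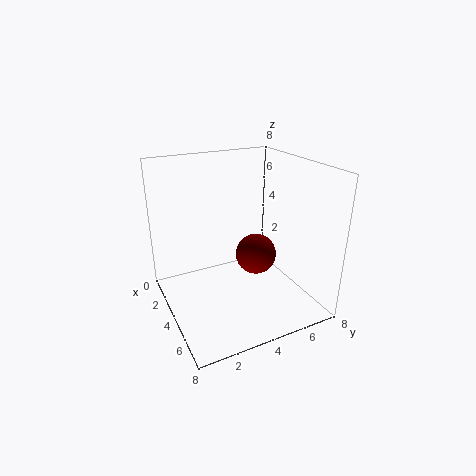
x = 6; y = 4; z = 4; c = 'maroon'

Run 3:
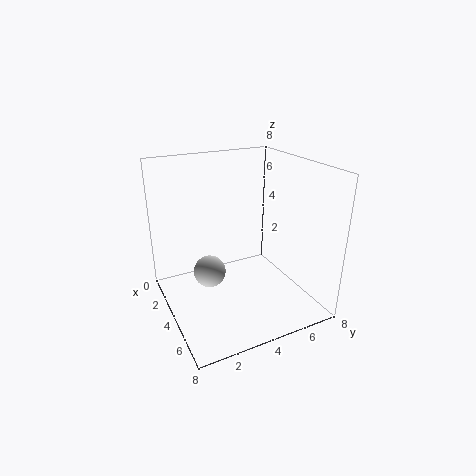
x = 2; y = 3; z = 1; c = 'lightgray'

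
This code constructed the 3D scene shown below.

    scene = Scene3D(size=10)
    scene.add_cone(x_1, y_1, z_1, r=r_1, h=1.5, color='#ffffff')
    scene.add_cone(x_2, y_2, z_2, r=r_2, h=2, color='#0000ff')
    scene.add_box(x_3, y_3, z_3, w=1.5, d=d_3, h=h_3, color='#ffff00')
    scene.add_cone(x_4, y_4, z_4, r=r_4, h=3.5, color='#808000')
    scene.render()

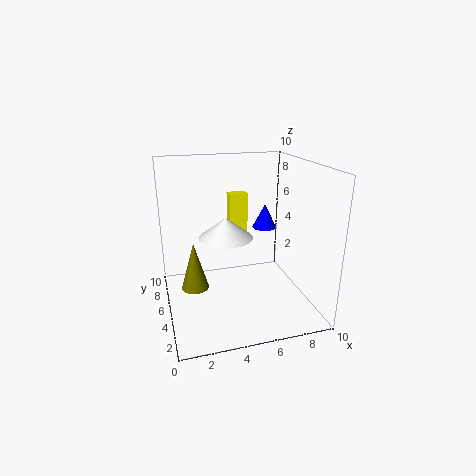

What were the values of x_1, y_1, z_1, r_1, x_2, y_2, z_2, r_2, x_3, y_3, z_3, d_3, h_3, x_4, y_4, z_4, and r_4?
x_1 = 4.5; y_1 = 6.5; z_1 = 4.5; r_1 = 2; x_2 = 8.5; y_2 = 9; z_2 = 4; r_2 = 1; x_3 = 5.5; y_3 = 9; z_3 = 3.5; d_3 = 1; h_3 = 3.5; x_4 = 2; y_4 = 6; z_4 = 1; r_4 = 1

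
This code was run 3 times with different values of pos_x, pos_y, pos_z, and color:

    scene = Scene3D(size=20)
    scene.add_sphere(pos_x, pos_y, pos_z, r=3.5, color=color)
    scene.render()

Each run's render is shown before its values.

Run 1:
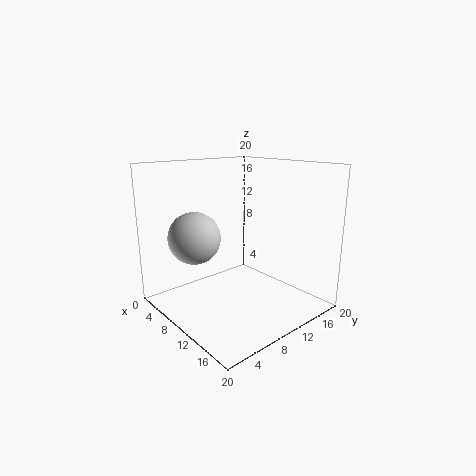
pos_x = 7.5, pos_y = 4.5, pos_z = 10.5, color = 'lightgray'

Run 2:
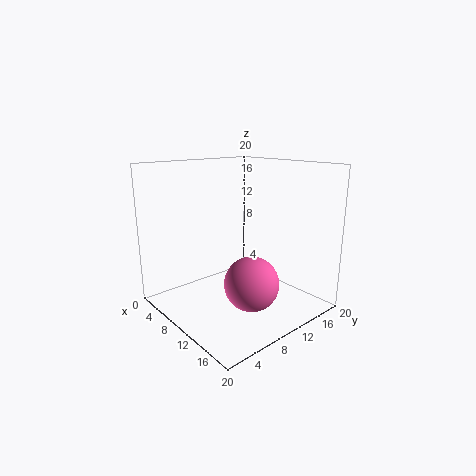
pos_x = 15, pos_y = 8, pos_z = 5.5, color = 'hotpink'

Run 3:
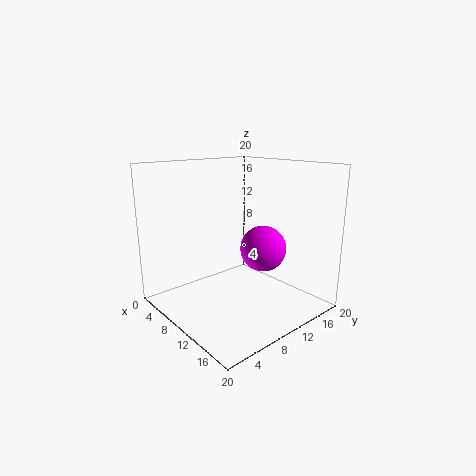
pos_x = 9.5, pos_y = 15.5, pos_z = 7, color = 'magenta'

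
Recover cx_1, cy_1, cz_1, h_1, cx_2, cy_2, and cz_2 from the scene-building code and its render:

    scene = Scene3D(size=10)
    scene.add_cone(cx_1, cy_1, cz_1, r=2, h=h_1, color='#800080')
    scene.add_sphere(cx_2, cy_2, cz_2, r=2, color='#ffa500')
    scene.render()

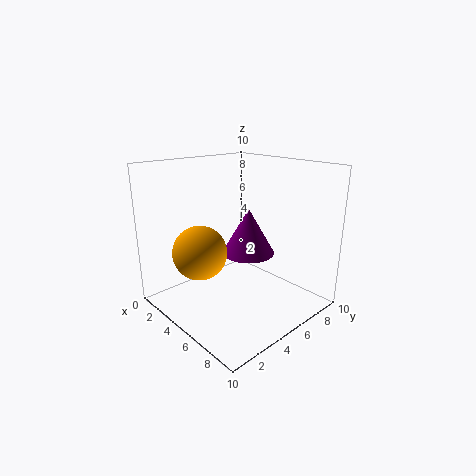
cx_1 = 4; cy_1 = 7; cz_1 = 3; h_1 = 3.5; cx_2 = 2.5; cy_2 = 3.5; cz_2 = 3.5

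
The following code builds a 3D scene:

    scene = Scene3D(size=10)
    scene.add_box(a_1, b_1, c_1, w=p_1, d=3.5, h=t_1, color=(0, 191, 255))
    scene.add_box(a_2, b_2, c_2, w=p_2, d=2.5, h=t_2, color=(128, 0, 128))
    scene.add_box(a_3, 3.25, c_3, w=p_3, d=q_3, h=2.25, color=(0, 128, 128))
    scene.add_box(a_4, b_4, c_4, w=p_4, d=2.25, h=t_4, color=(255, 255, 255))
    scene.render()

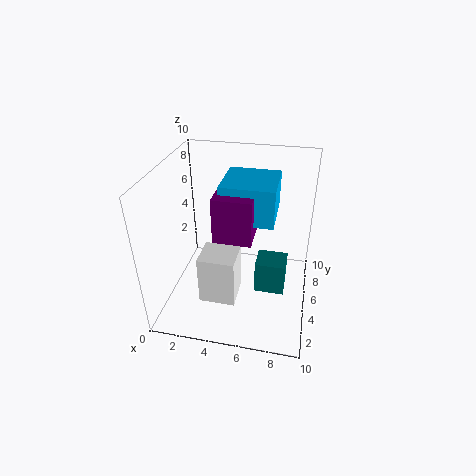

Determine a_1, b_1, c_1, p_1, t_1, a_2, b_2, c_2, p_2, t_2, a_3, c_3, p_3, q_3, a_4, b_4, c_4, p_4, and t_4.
a_1 = 4
b_1 = 3.75
c_1 = 6.75
p_1 = 3.5
t_1 = 2.5
a_2 = 3.75
b_2 = 3
c_2 = 5.75
p_2 = 2.5
t_2 = 3
a_3 = 6.5
c_3 = 2
p_3 = 2
q_3 = 1.75
a_4 = 2.75
b_4 = 2.5
c_4 = 1
p_4 = 2.5
t_4 = 3.5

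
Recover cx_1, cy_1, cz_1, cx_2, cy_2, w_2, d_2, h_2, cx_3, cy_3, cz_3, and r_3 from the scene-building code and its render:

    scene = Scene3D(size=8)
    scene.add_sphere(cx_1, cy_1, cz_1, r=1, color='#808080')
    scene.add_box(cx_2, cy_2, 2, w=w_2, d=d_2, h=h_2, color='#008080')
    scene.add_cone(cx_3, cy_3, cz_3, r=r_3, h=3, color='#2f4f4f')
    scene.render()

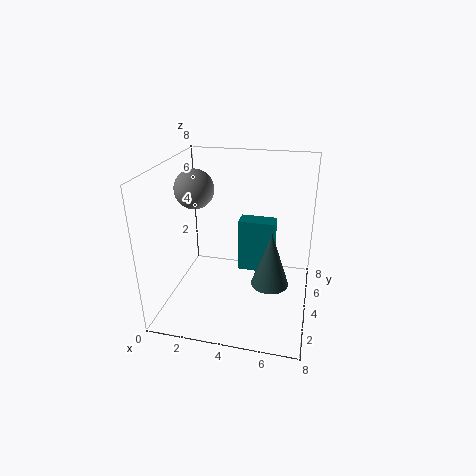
cx_1 = 2
cy_1 = 3
cz_1 = 7
cx_2 = 4
cy_2 = 4
w_2 = 2
d_2 = 1
h_2 = 3
cx_3 = 6
cy_3 = 3
cz_3 = 2
r_3 = 1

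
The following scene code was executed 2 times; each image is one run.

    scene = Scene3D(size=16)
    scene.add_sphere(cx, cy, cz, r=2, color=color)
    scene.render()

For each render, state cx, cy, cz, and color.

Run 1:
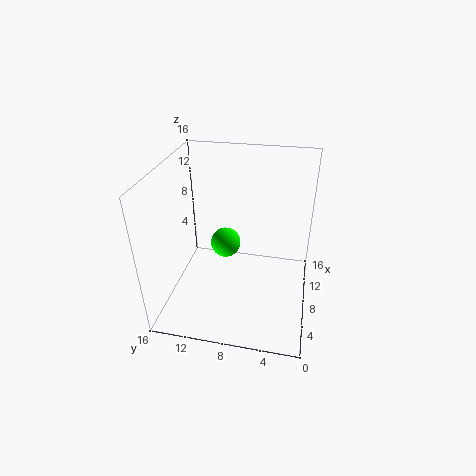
cx = 14; cy = 11; cz = 3; color = 'lime'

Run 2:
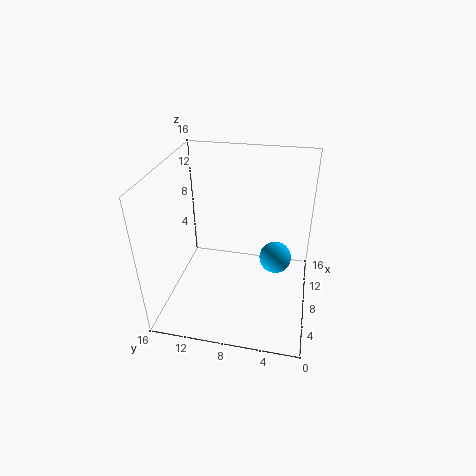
cx = 12; cy = 4; cz = 3; color = 'deepskyblue'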